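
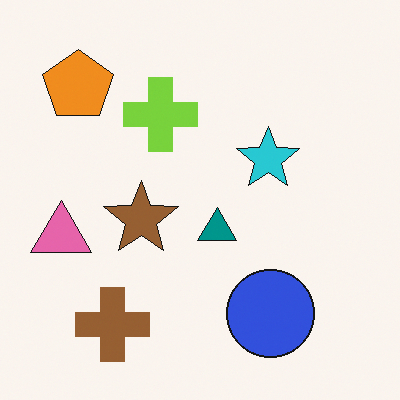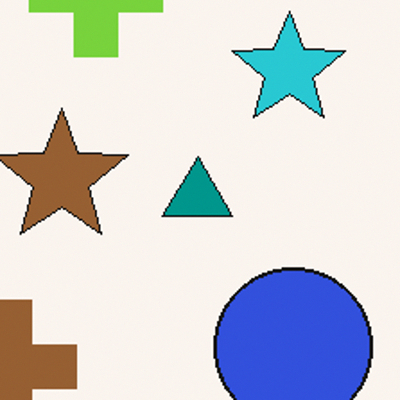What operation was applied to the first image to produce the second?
Cropped to a noticeably smaller region and rescaled.

The visible shapes are larger and the field of view is narrower; shapes near the original edges may be partly or wholly outside the frame — a crop-and-rescale.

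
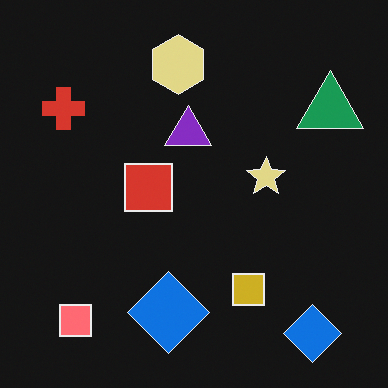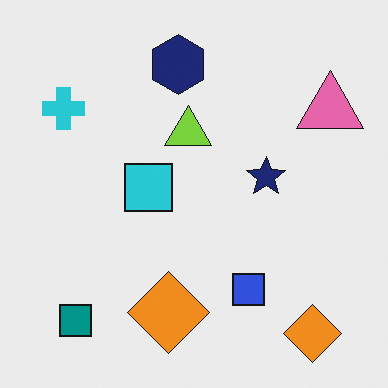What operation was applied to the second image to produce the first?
It was color-inverted (negative).

The light background has become dark and every shape's color is its complement — a photographic negative.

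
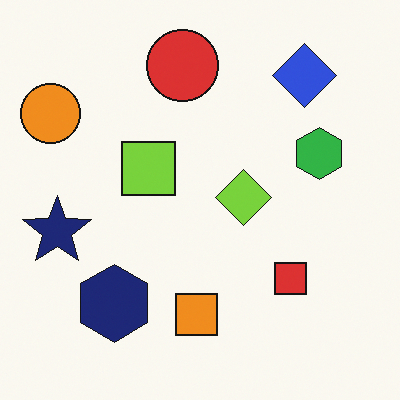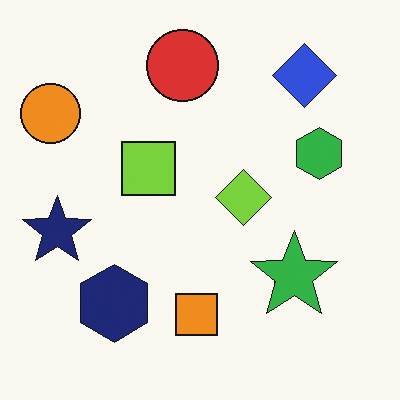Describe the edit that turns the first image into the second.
The transformation is: overlaid with an additional green star.

A green star appears in the second image that is absent from the first.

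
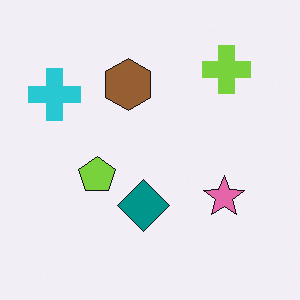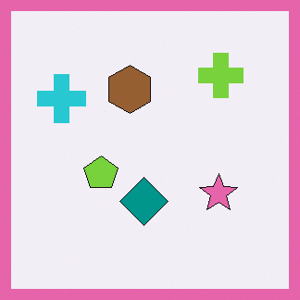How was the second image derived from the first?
This is the original image framed with a pink border.

A solid pink frame runs around the edge of the second image, with the content slightly shrunk inside it.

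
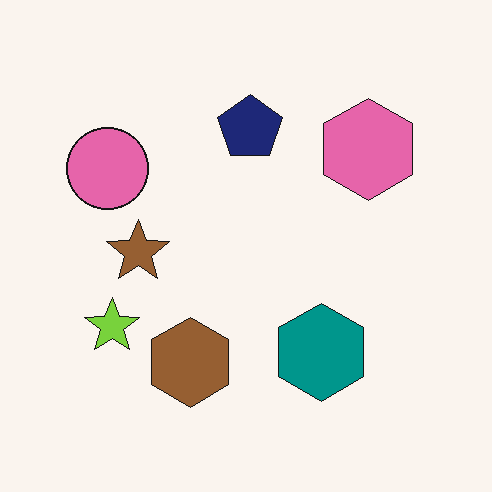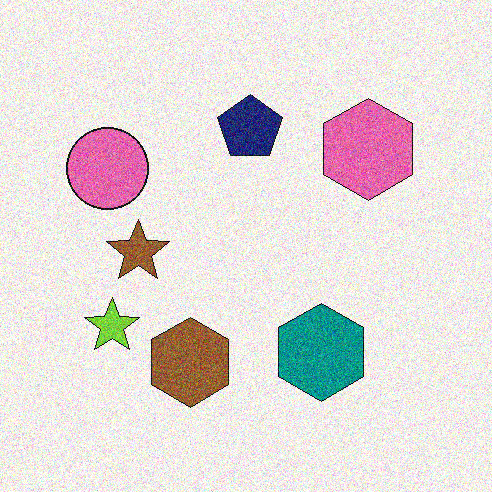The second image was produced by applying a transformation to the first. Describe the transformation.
The image was degraded with a thick layer of grain.

Random speckle covers the whole image, including the flat background.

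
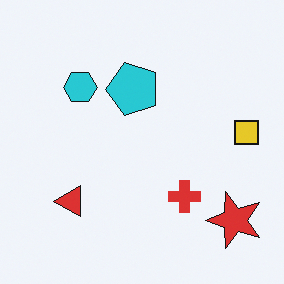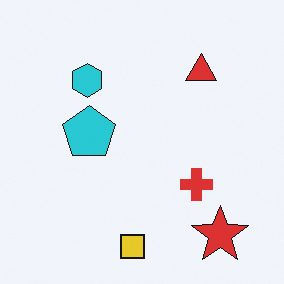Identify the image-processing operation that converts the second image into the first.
The first image is the second transposed (reflected across the top-left ↔ bottom-right diagonal).

Shapes have swapped their row and column positions — what was in the top-right is now in the bottom-left — a diagonal reflection.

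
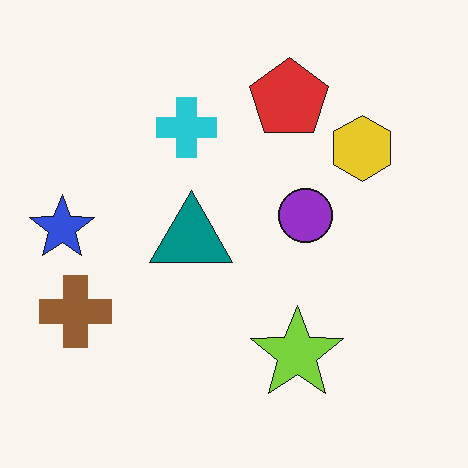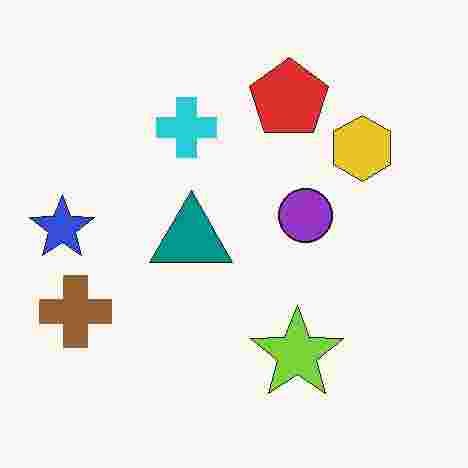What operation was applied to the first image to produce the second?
This is the original image degraded with heavy JPEG compression.

Blocky 8×8 compression artifacts appear around shape edges and the flat background shows ringing — characteristic JPEG degradation.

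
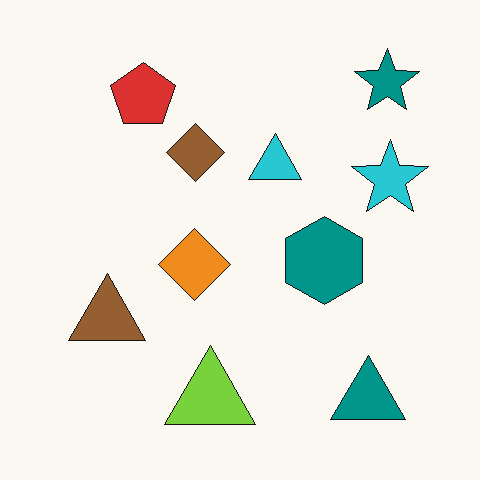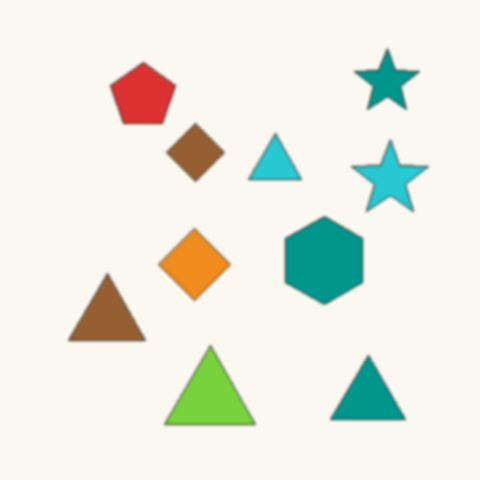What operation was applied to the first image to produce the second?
Lightly blurred.

Shape edges and outlines are uniformly softened across the whole image.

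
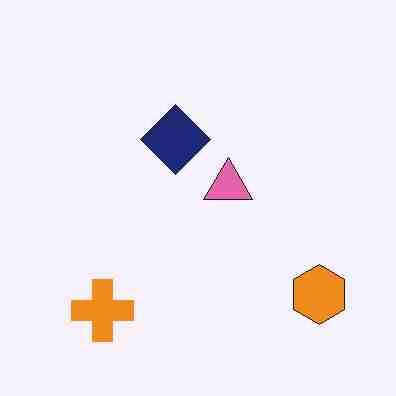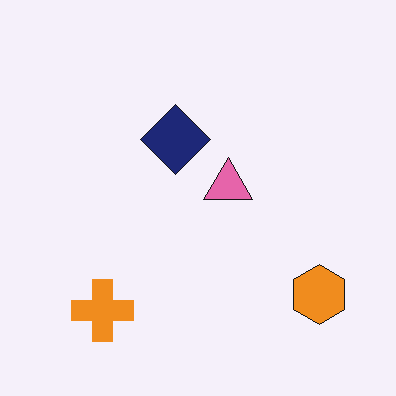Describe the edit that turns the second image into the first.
The transformation is: degraded with heavy JPEG compression.

Blocky 8×8 compression artifacts appear around shape edges and the flat background shows ringing — characteristic JPEG degradation.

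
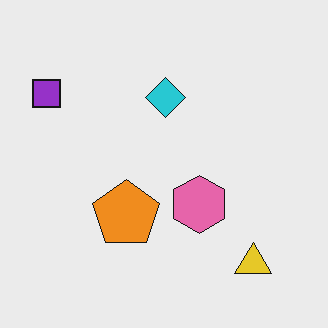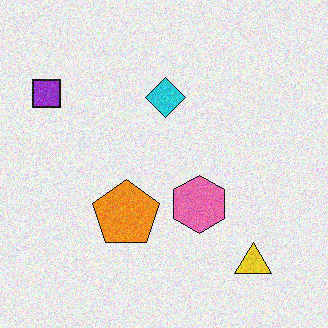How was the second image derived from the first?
This is the original image degraded with moderate additive noise.

Random speckle covers the whole image, including the flat background.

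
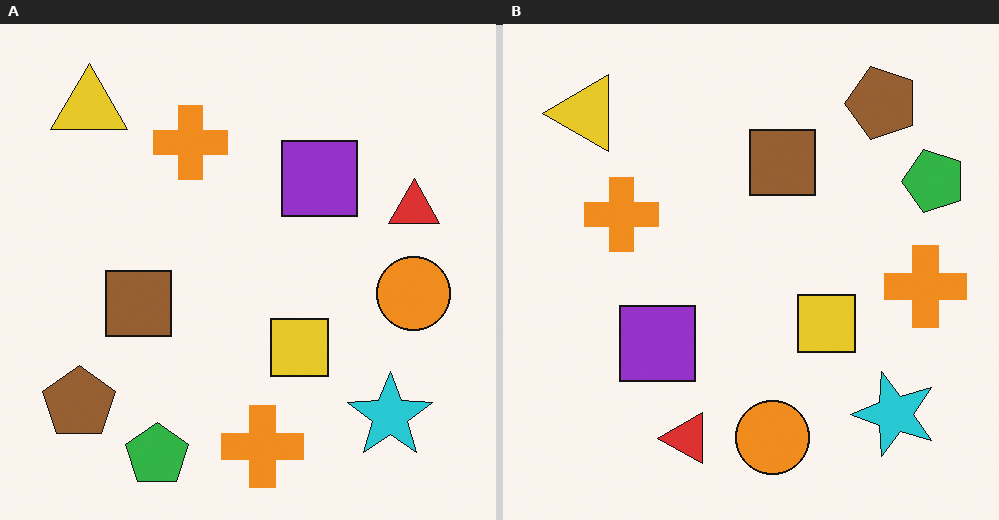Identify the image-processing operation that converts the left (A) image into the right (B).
The transformation is: transposed (reflected across the top-left ↔ bottom-right diagonal).

Shapes have swapped their row and column positions — what was in the top-right is now in the bottom-left — a diagonal reflection.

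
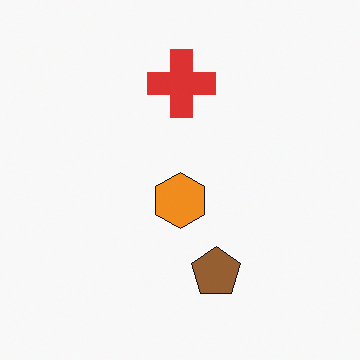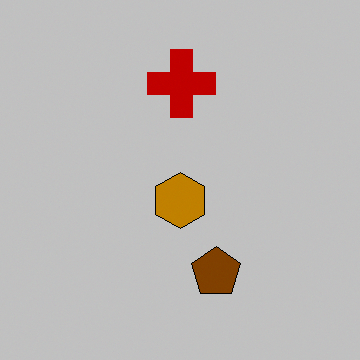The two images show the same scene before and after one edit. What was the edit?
The second image is the first aggressively posterized.

Each flat color has snapped to a coarser quantized level — most visibly, the near-white background has dropped to a flat grey.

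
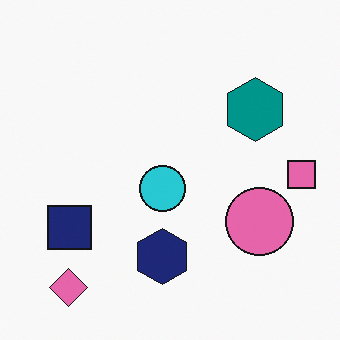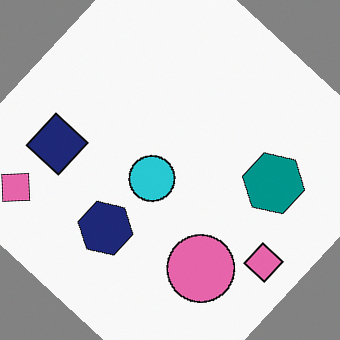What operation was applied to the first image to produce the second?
The image was rotated clockwise by a large amount — several tens of degrees.

Every shape is tilted by the same angle and the image corners show triangular fill wedges — a whole-image rotation by a non-right angle.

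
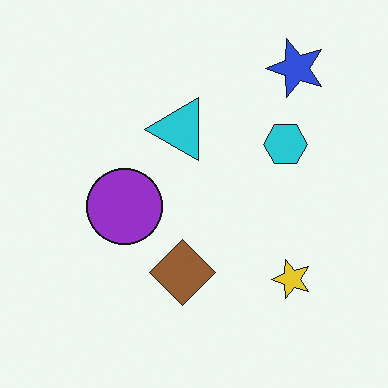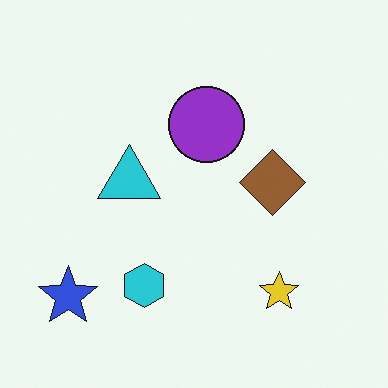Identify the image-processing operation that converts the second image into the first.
The transformation is: transposed (reflected across the top-left ↔ bottom-right diagonal).

Shapes have swapped their row and column positions — what was in the top-right is now in the bottom-left — a diagonal reflection.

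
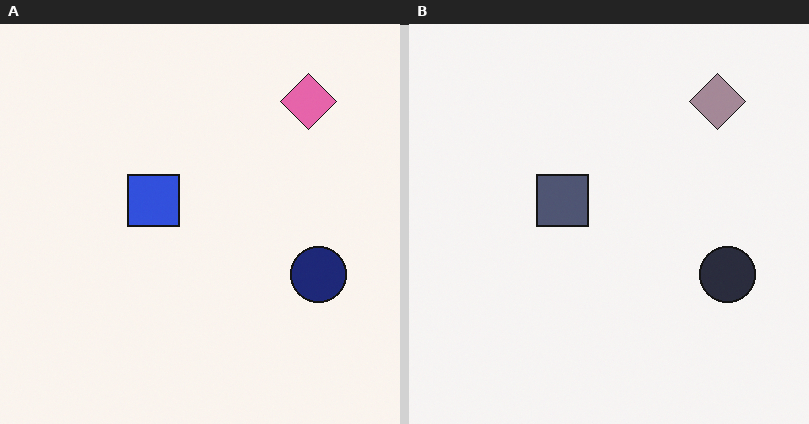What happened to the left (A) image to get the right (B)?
The right (B) image is the left (A) heavily desaturated.

All colors are more muted and greyish — a global saturation change.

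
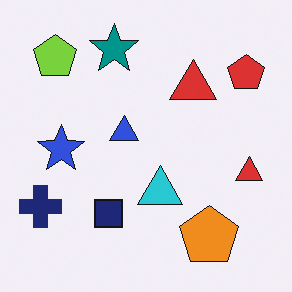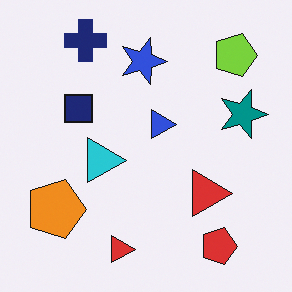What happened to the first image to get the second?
It was rotated 90° clockwise.

The lime pentagon sits in the top-left of the first image and the top-right of the second — consistent with a whole-image 90° clockwise rotation.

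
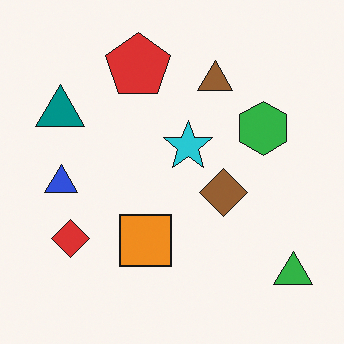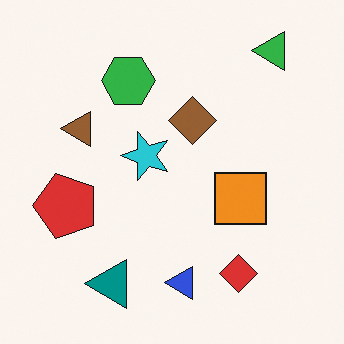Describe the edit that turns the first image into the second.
It was rotated 90° counter-clockwise.

The green triangle sits in the bottom-right of the first image and the top-right of the second — consistent with a whole-image 90° counter-clockwise rotation.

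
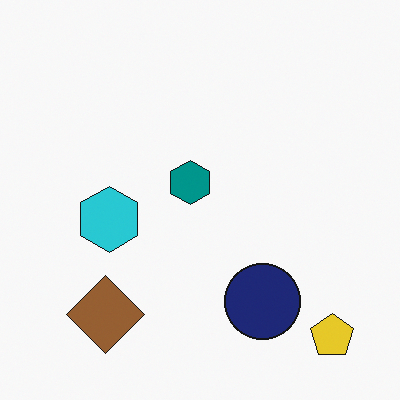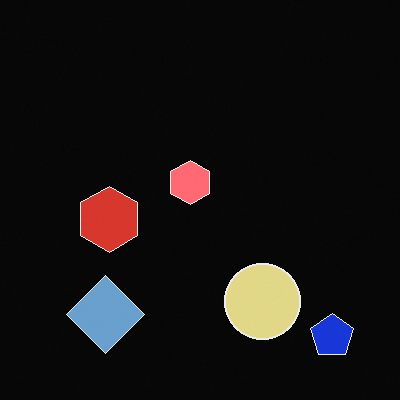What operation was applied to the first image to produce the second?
Color-inverted (negative).

The light background has become dark and every shape's color is its complement — a photographic negative.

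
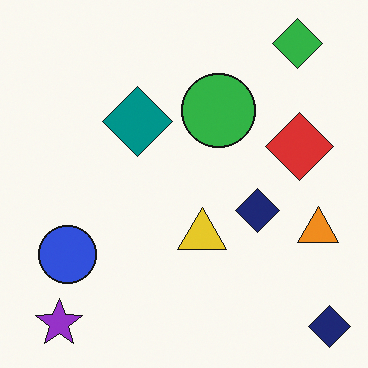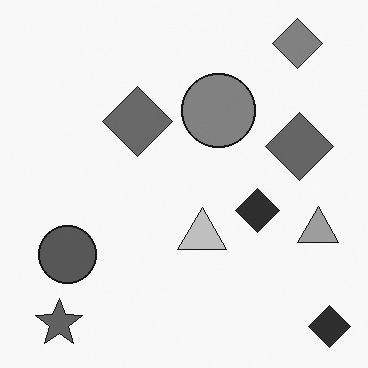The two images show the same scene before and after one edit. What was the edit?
Converted to grayscale.

All color is removed — every shape is now a shade of grey.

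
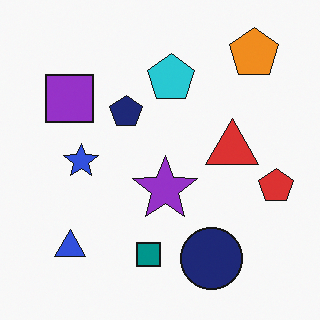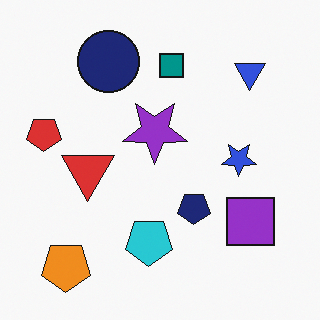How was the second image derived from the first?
The second image is the first rotated 180°.

The orange pentagon sits in the top-right of the first image and the bottom-left of the second — consistent with a whole-image 180° rotation.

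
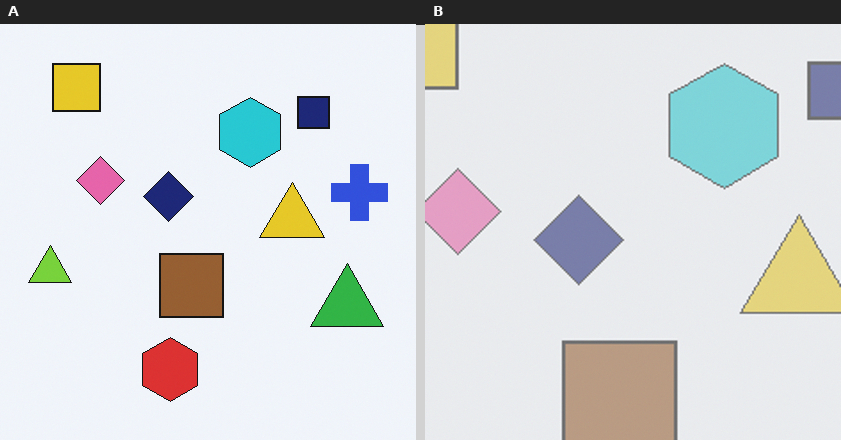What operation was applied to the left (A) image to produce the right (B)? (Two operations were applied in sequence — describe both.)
The right (B) image is the left (A) given much lower contrast, then cropped tightly and scaled back up.

Tones are pushed toward mid-grey across the whole image — a global contrast change. The visible shapes are larger and the field of view is narrower; shapes near the original edges may be partly or wholly outside the frame — a crop-and-rescale.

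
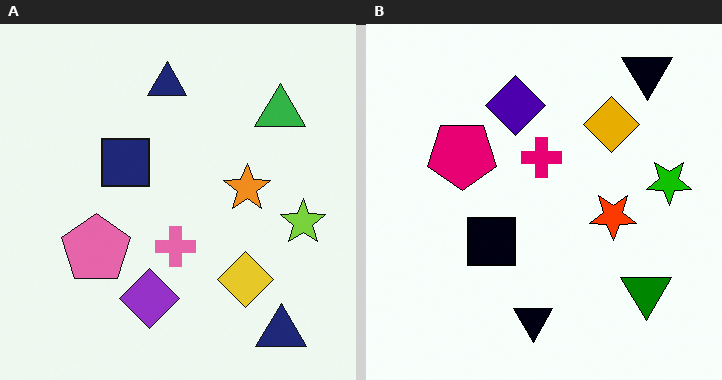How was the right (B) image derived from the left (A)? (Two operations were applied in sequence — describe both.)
The image was flipped vertically (top ↔ bottom), then given much higher contrast.

The purple diamond is in the bottom of the left (A) image and the top of the right (B) — shapes on opposite sides of the horizontal midline have swapped in a mirror flip. Tones are pushed away from mid-grey across the whole image — a global contrast change.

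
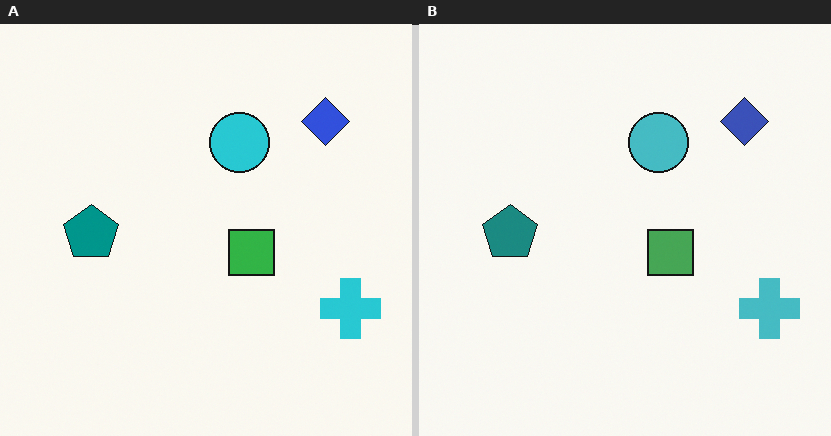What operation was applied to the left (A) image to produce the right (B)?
The transformation is: slightly desaturated.

All colors are more muted and greyish — a global saturation change.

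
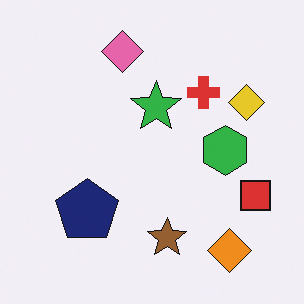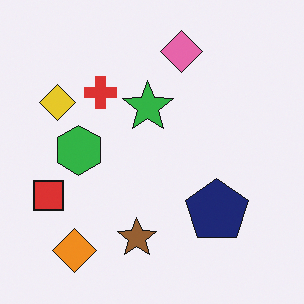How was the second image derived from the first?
The transformation is: flipped horizontally (left ↔ right).

The red square is in the right of the first image and the left of the second — shapes on opposite sides of the vertical midline have swapped in a mirror flip.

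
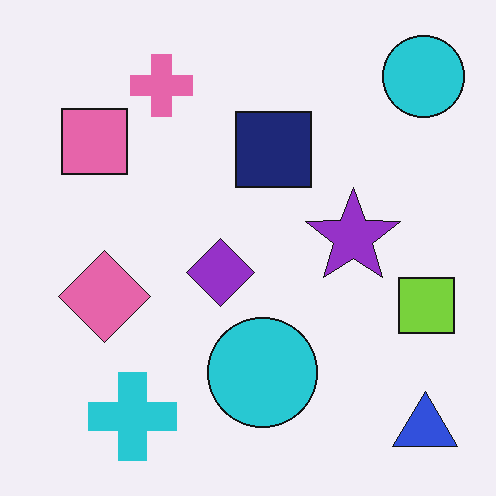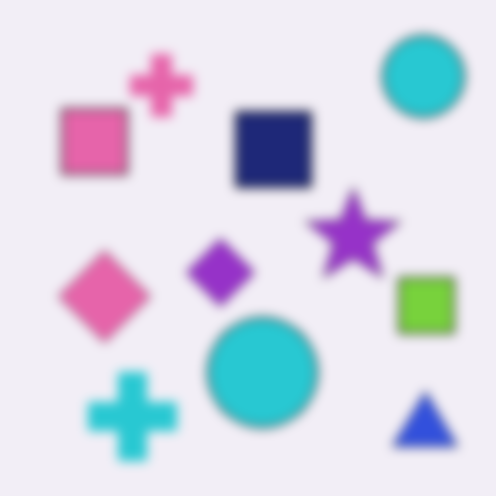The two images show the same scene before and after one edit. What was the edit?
This is the original image heavily blurred.

Shape edges and outlines are uniformly softened across the whole image.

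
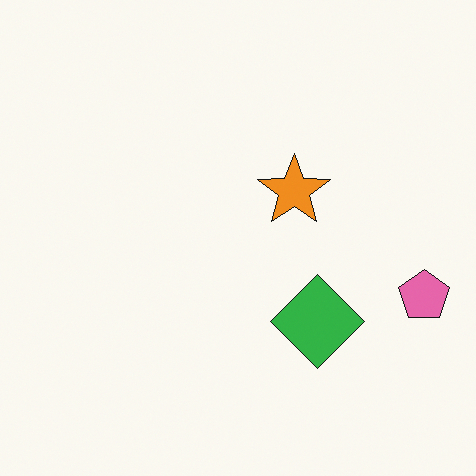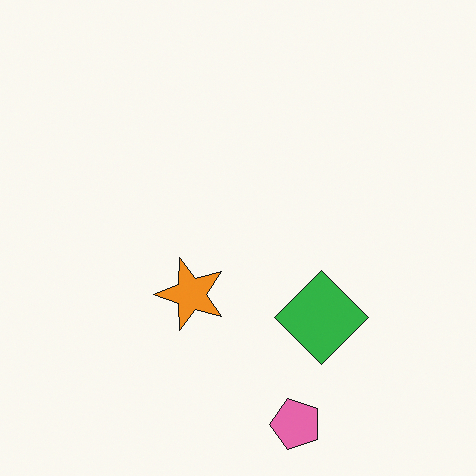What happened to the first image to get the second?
It was transposed (reflected across the top-left ↔ bottom-right diagonal).

Shapes have swapped their row and column positions — what was in the top-right is now in the bottom-left — a diagonal reflection.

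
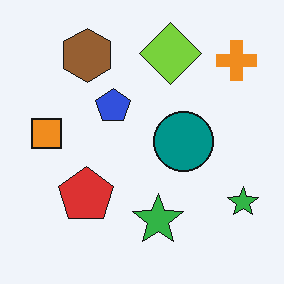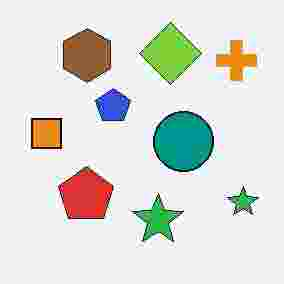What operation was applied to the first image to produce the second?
The transformation is: degraded with heavy JPEG compression.

Blocky 8×8 compression artifacts appear around shape edges and the flat background shows ringing — characteristic JPEG degradation.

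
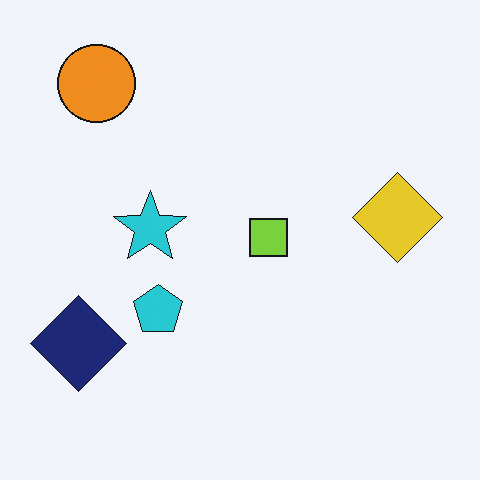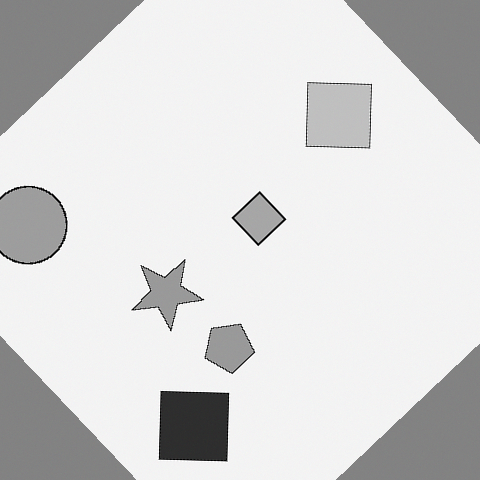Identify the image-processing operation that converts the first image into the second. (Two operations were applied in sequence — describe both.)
Converted to grayscale, then rotated counter-clockwise by a large amount — several tens of degrees.

All color is removed — every shape is now a shade of grey. Every shape is tilted by the same angle and the image corners show triangular fill wedges — a whole-image rotation by a non-right angle.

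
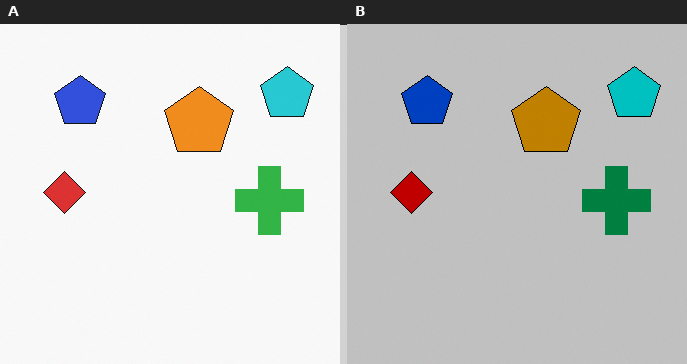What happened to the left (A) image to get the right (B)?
The right (B) image is the left (A) aggressively posterized.

Each flat color has snapped to a coarser quantized level — most visibly, the near-white background has dropped to a flat grey.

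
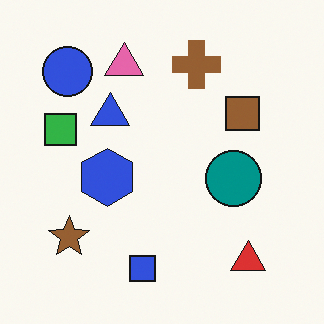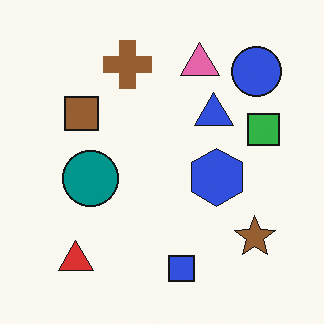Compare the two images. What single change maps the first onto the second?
This is the original image flipped horizontally (left ↔ right).

The green square is in the left of the first image and the right of the second — shapes on opposite sides of the vertical midline have swapped in a mirror flip.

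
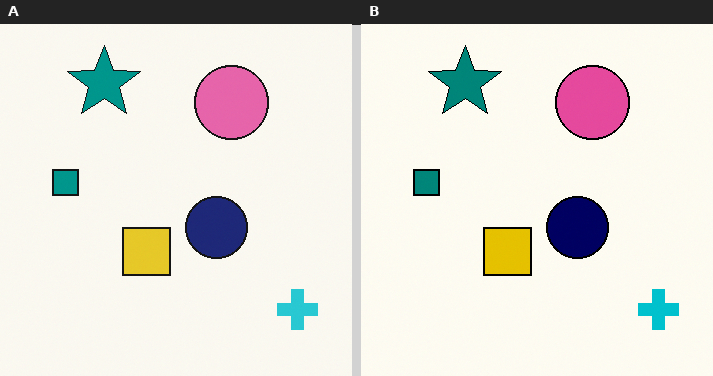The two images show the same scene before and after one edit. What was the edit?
This is the original image given slightly increased contrast.

Tones are pushed away from mid-grey across the whole image — a global contrast change.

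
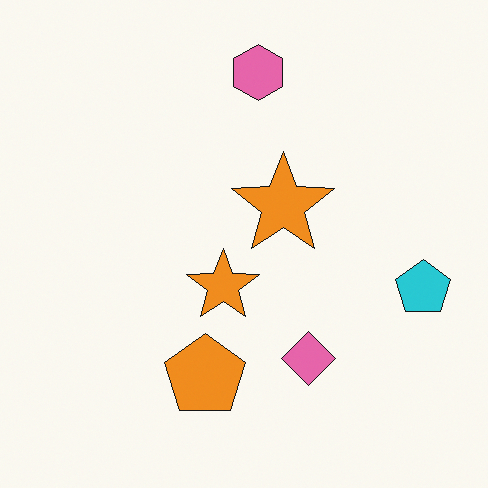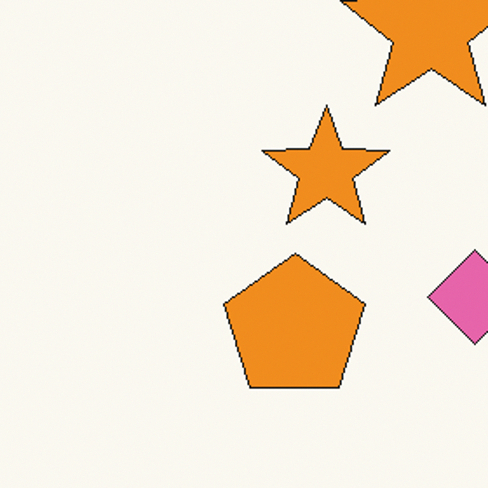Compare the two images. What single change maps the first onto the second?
This is the original image cropped tightly and scaled back up.

The visible shapes are larger and the field of view is narrower; shapes near the original edges may be partly or wholly outside the frame — a crop-and-rescale.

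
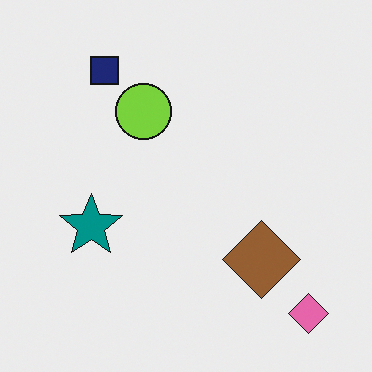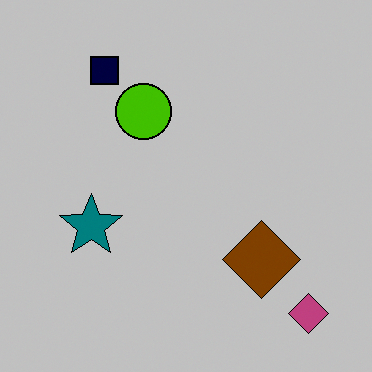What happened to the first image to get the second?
The image was aggressively posterized.

Each flat color has snapped to a coarser quantized level — most visibly, the near-white background has dropped to a flat grey.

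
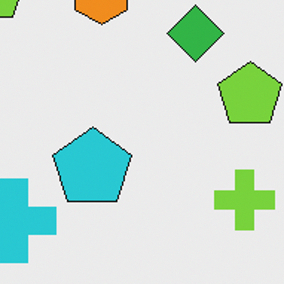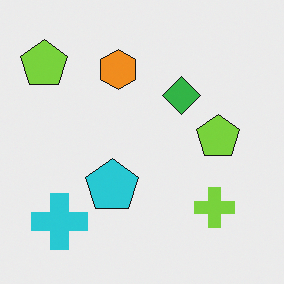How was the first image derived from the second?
The transformation is: cropped to a modestly smaller region and rescaled.

The visible shapes are larger and the field of view is narrower; shapes near the original edges may be partly or wholly outside the frame — a crop-and-rescale.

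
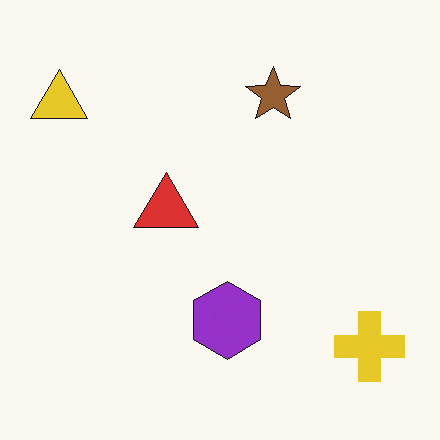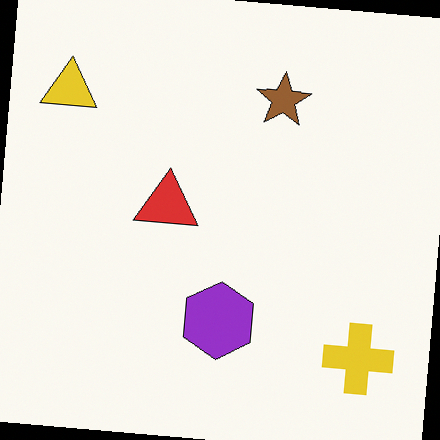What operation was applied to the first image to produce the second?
The transformation is: rotated clockwise by a small amount.

Every shape is tilted by the same angle and the image corners show triangular fill wedges — a whole-image rotation by a non-right angle.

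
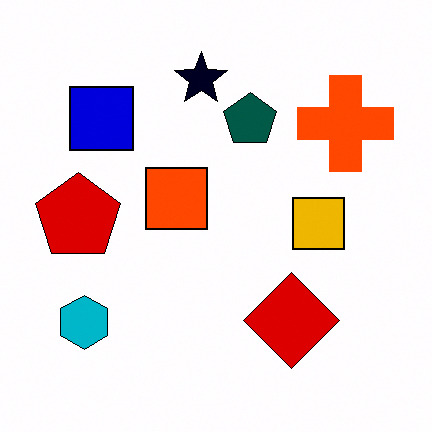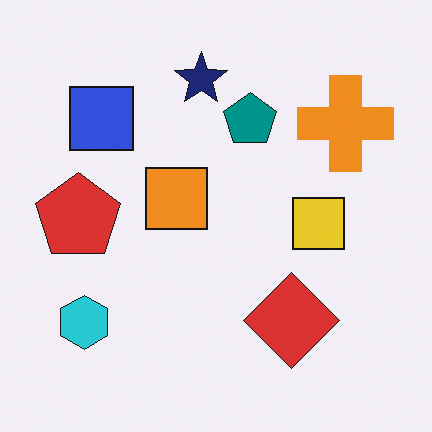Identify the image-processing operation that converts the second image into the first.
The first image is the second boosted in contrast.

Tones are pushed away from mid-grey across the whole image — a global contrast change.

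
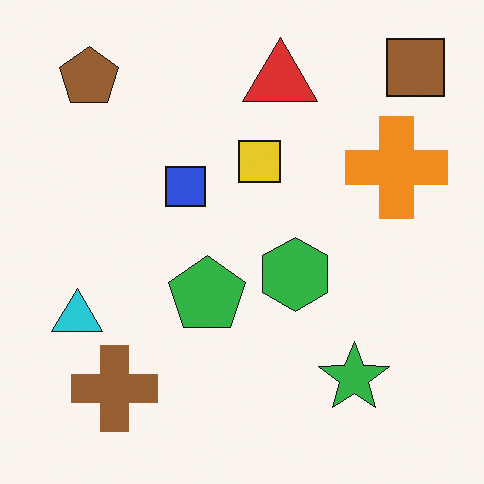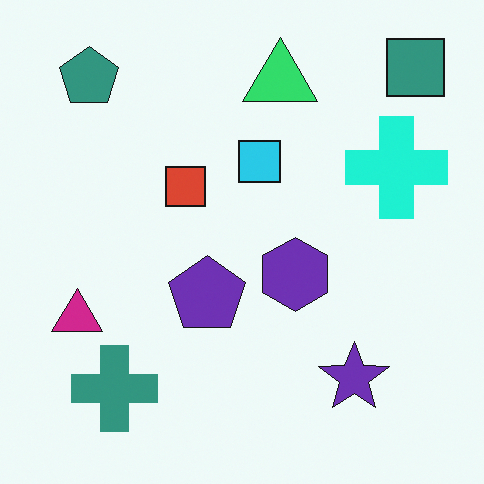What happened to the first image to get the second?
It was hue-shifted by a moderate amount.

Every shape's color has rotated by the same amount around the hue wheel — a uniform hue shift.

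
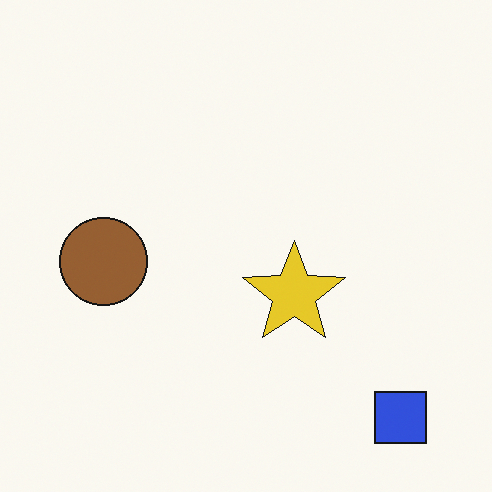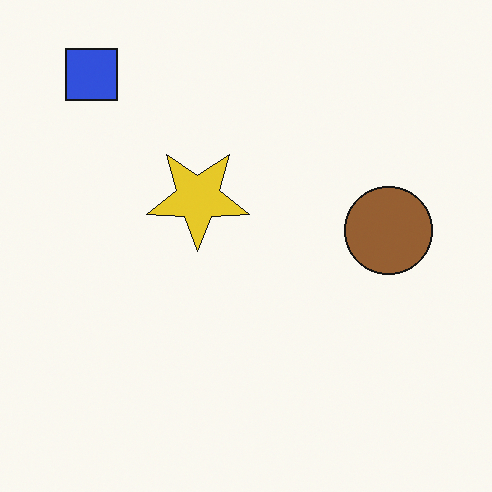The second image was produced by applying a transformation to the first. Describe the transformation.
This is the original image rotated 180°.

The blue square sits in the bottom-right of the first image and the top-left of the second — consistent with a whole-image 180° rotation.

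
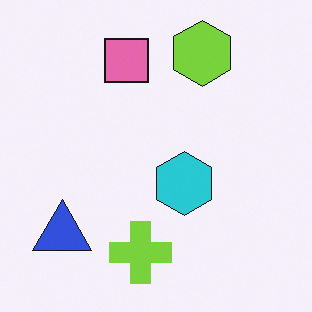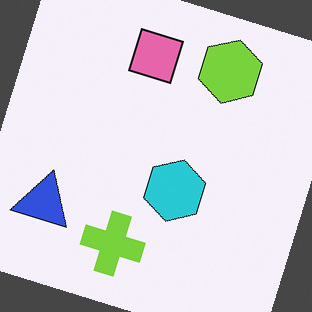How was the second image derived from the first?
The second image is the first rotated clockwise by a clearly visible amount.

Every shape is tilted by the same angle and the image corners show triangular fill wedges — a whole-image rotation by a non-right angle.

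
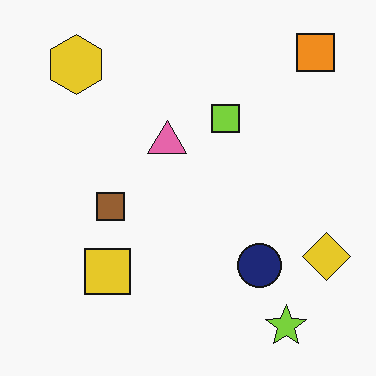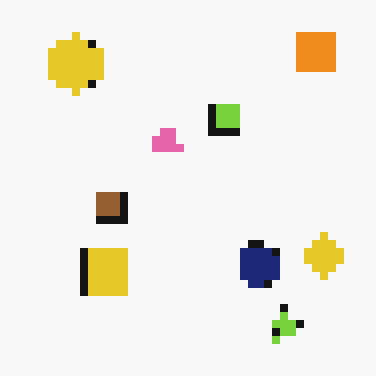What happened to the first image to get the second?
The transformation is: moderately pixelated.

Shapes are reduced to large square blocks; fine edges and outlines are lost — a downscale-then-upscale (mosaic) effect.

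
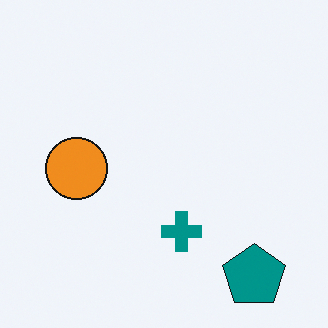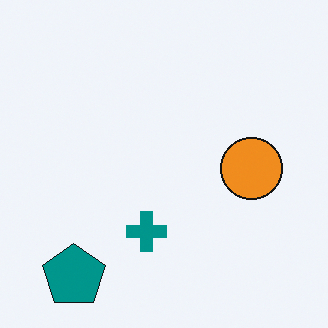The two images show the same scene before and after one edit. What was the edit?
It was flipped horizontally (left ↔ right).

The teal pentagon is in the bottom-right of the first image and the bottom-left of the second — shapes on opposite sides of the vertical midline have swapped in a mirror flip.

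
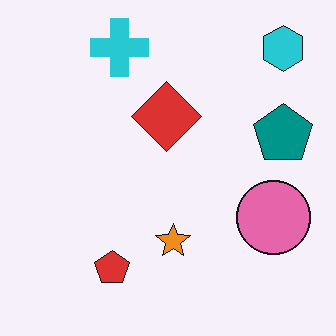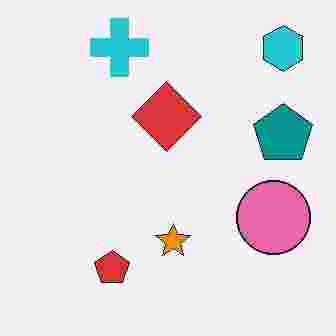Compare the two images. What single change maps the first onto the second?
It was degraded with heavy JPEG compression.

Blocky 8×8 compression artifacts appear around shape edges and the flat background shows ringing — characteristic JPEG degradation.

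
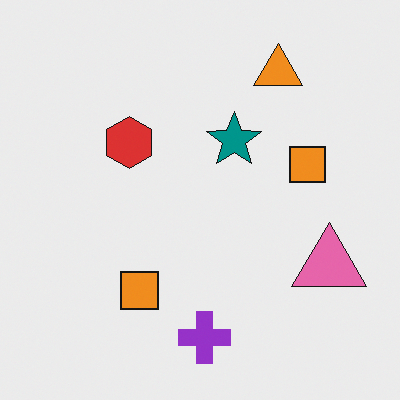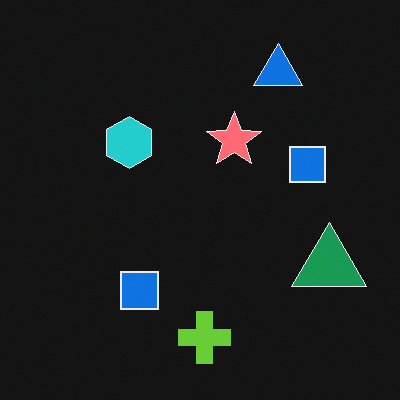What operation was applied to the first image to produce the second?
The second image is the first color-inverted (negative).

The light background has become dark and every shape's color is its complement — a photographic negative.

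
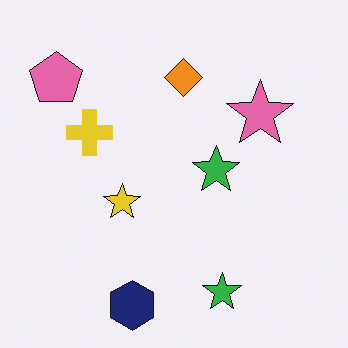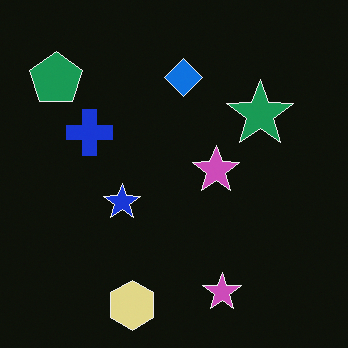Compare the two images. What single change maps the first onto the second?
Color-inverted (negative).

The light background has become dark and every shape's color is its complement — a photographic negative.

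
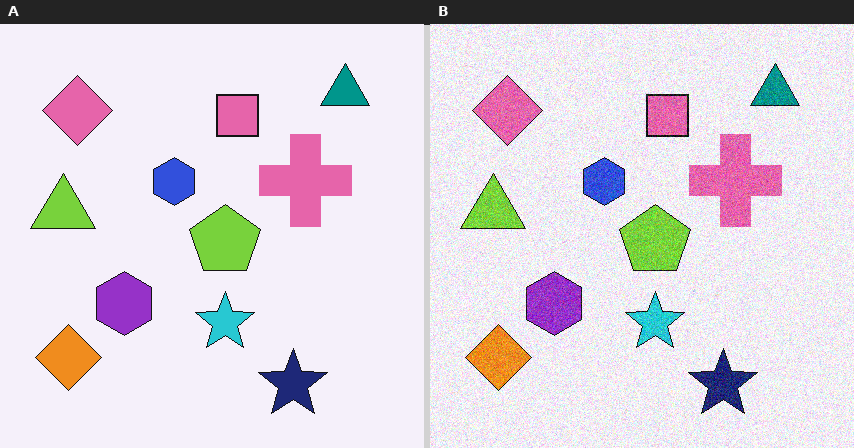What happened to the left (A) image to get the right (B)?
The transformation is: degraded with moderate additive noise.

Random speckle covers the whole image, including the flat background.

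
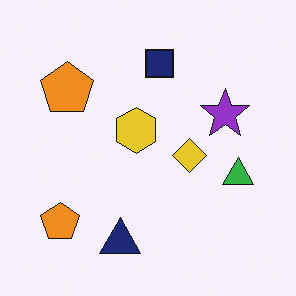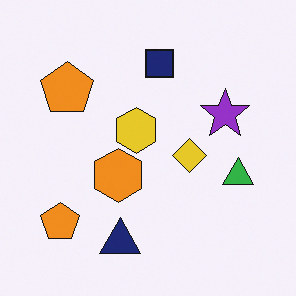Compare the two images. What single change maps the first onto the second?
This is the original image overlaid with an additional orange hexagon.

An orange hexagon appears in the second image that is absent from the first.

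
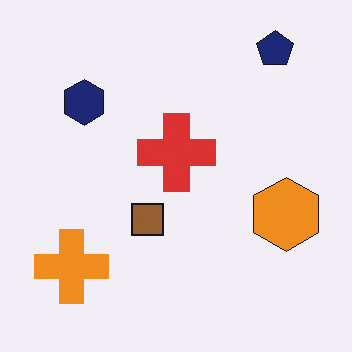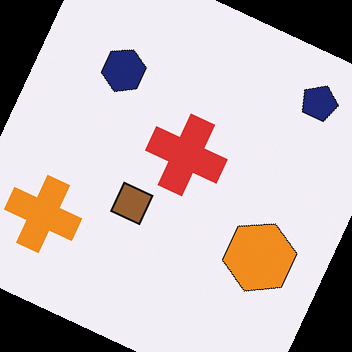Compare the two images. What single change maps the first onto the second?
The image was rotated clockwise by a clearly visible amount.

Every shape is tilted by the same angle and the image corners show triangular fill wedges — a whole-image rotation by a non-right angle.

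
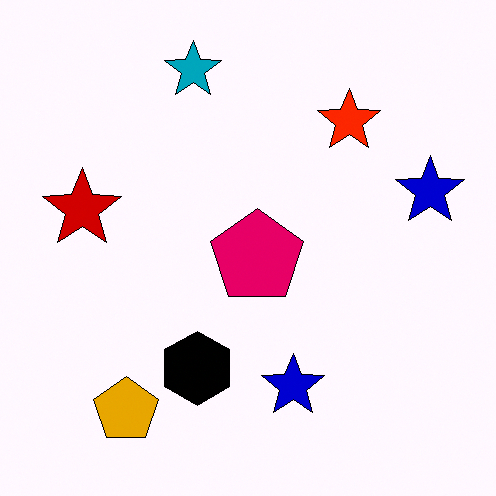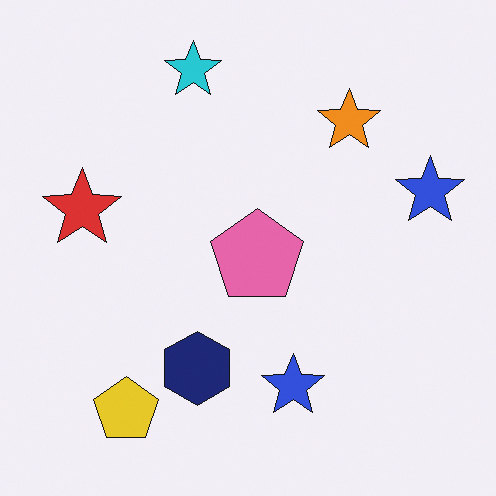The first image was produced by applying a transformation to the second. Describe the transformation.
This is the original image boosted in contrast.

Tones are pushed away from mid-grey across the whole image — a global contrast change.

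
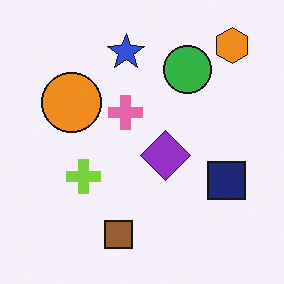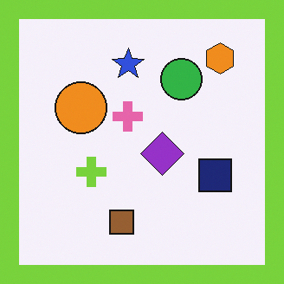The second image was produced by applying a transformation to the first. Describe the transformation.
It was framed with a lime border.

A solid lime frame runs around the edge of the second image, with the content slightly shrunk inside it.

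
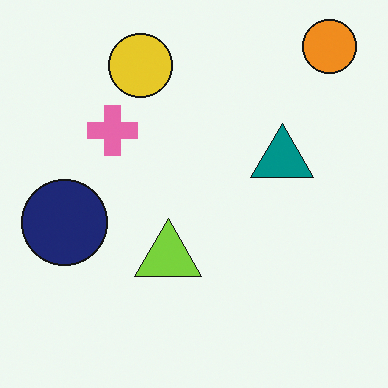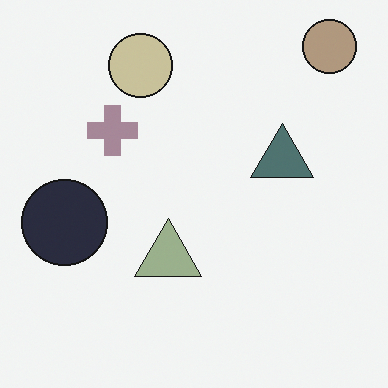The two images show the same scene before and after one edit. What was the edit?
Made much more muted (saturation change).

All colors are more muted and greyish — a global saturation change.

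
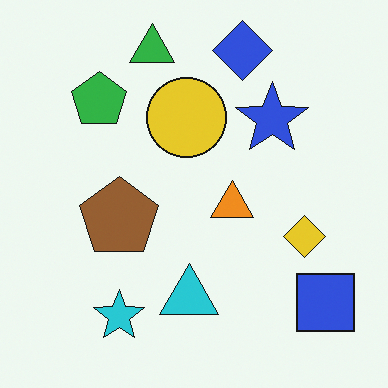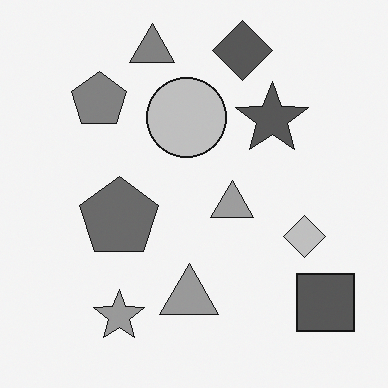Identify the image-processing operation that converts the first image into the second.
Converted to grayscale.

All color is removed — every shape is now a shade of grey.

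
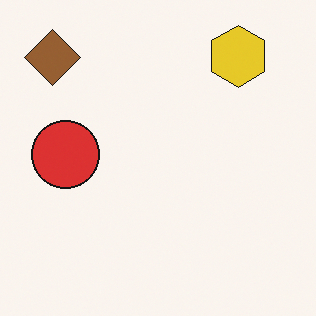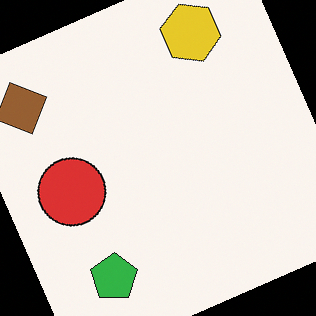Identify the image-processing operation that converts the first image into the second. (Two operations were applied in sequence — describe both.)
The second image is the first rotated counter-clockwise by a moderate amount, then overlaid with an additional green pentagon.

Every shape is tilted by the same angle and the image corners show triangular fill wedges — a whole-image rotation by a non-right angle. A green pentagon appears in the second image that is absent from the first.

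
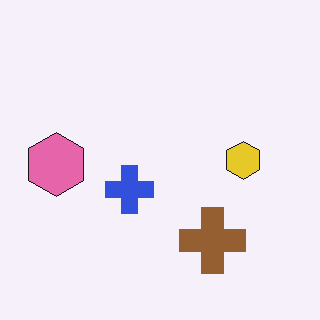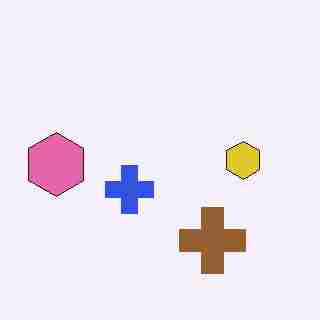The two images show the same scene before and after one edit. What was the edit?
It was degraded with heavy JPEG compression.

Blocky 8×8 compression artifacts appear around shape edges and the flat background shows ringing — characteristic JPEG degradation.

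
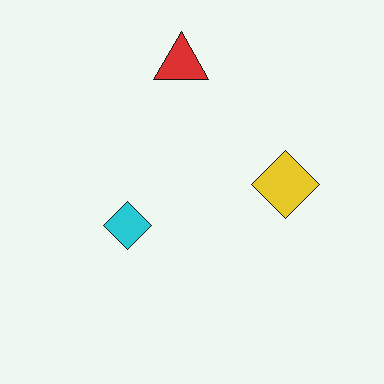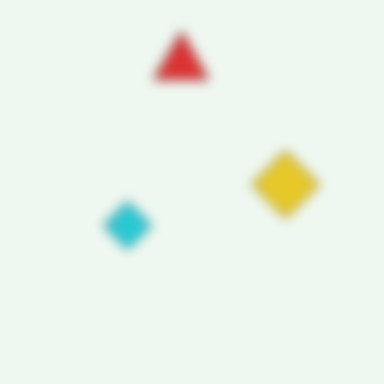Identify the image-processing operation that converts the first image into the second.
It was heavily blurred.

Shape edges and outlines are uniformly softened across the whole image.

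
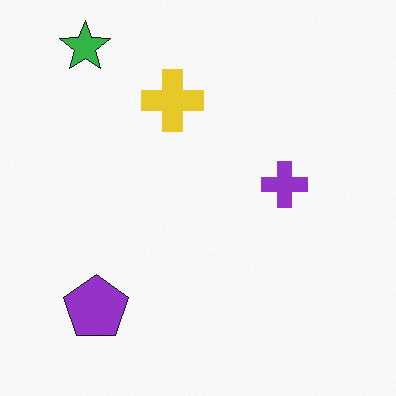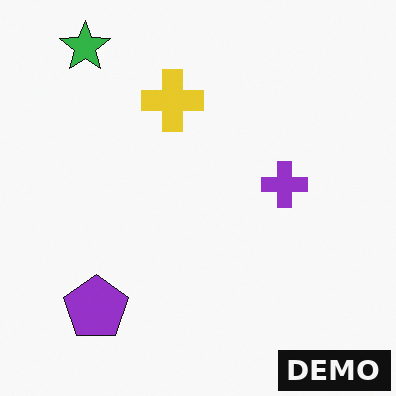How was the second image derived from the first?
This is the original image watermarked with the text "DEMO" in the lower-right corner.

A dark label reading "DEMO" appears in the lower-right corner.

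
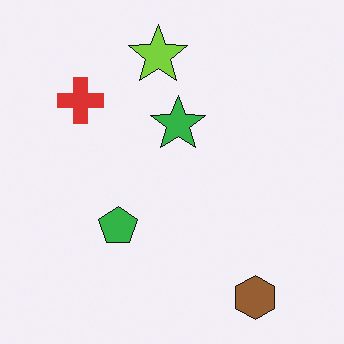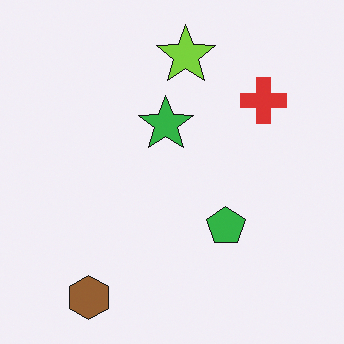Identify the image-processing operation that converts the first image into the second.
This is the original image flipped horizontally (left ↔ right).

The red cross is in the top-left of the first image and the top-right of the second — shapes on opposite sides of the vertical midline have swapped in a mirror flip.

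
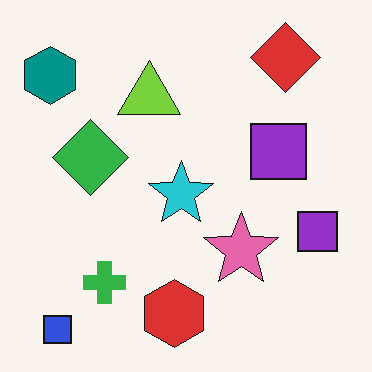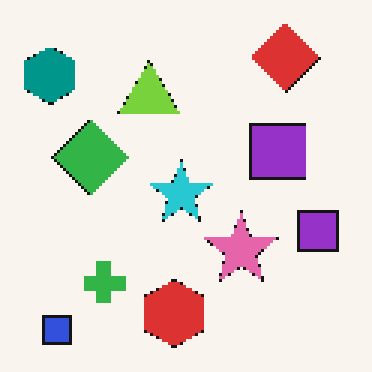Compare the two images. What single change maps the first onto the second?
It was mildly pixelated.

Shapes are reduced to large square blocks; fine edges and outlines are lost — a downscale-then-upscale (mosaic) effect.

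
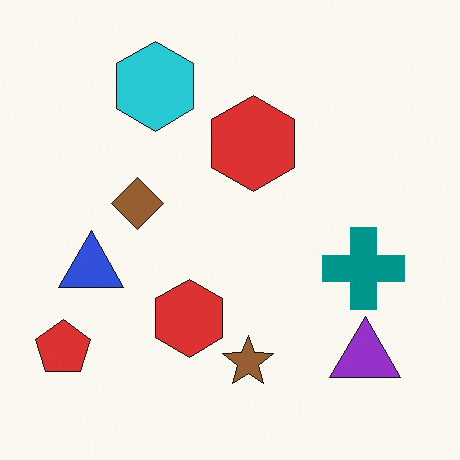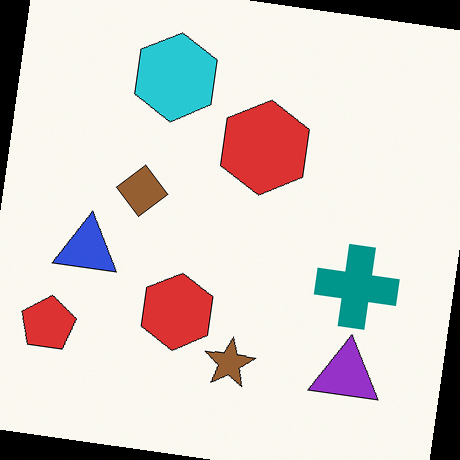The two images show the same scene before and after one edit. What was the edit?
It was rotated clockwise by a slight angle.

Every shape is tilted by the same angle and the image corners show triangular fill wedges — a whole-image rotation by a non-right angle.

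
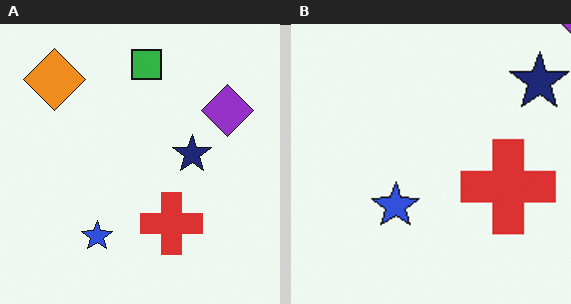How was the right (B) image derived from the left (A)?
The right (B) image is the left (A) cropped to a modestly smaller region and rescaled.

The visible shapes are larger and the field of view is narrower; shapes near the original edges may be partly or wholly outside the frame — a crop-and-rescale.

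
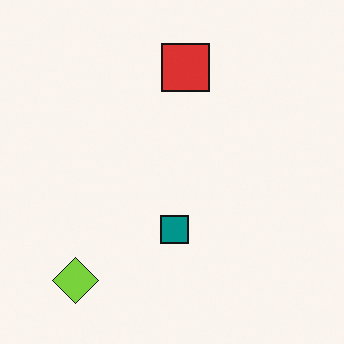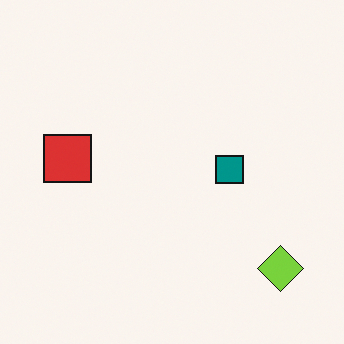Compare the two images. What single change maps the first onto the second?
The image was rotated 90° counter-clockwise.

The lime diamond sits in the bottom-left of the first image and the bottom-right of the second — consistent with a whole-image 90° counter-clockwise rotation.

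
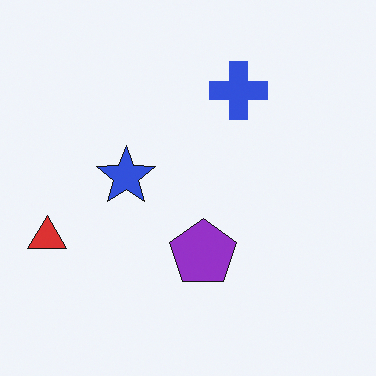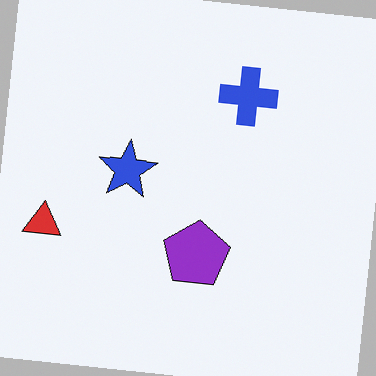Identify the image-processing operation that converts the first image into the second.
This is the original image rotated clockwise by a few degrees.

Every shape is tilted by the same angle and the image corners show triangular fill wedges — a whole-image rotation by a non-right angle.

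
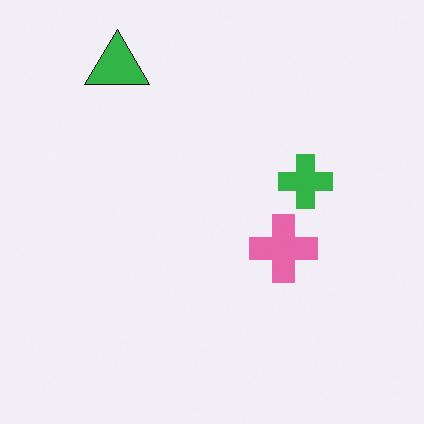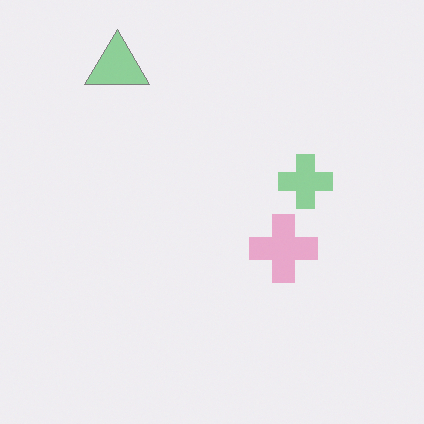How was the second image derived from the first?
Given much lower contrast.

Tones are pushed toward mid-grey across the whole image — a global contrast change.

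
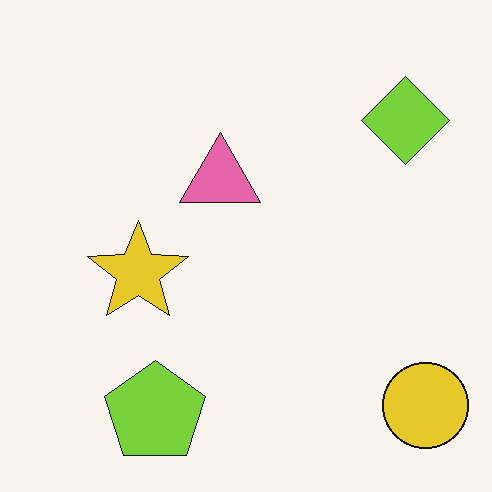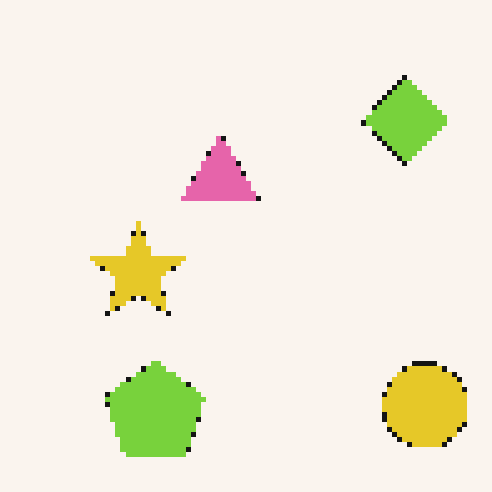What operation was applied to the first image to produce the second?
The image was lightly pixelated (a mild mosaic effect).

Shapes are reduced to large square blocks; fine edges and outlines are lost — a downscale-then-upscale (mosaic) effect.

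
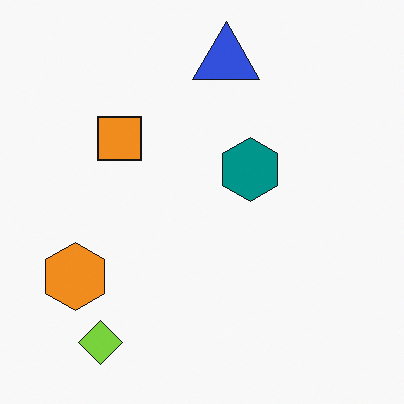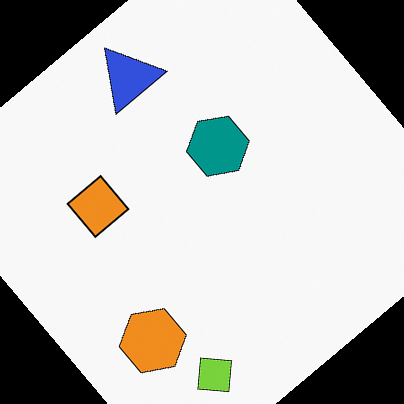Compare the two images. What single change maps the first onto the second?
This is the original image rotated counter-clockwise by a large amount — several tens of degrees.

Every shape is tilted by the same angle and the image corners show triangular fill wedges — a whole-image rotation by a non-right angle.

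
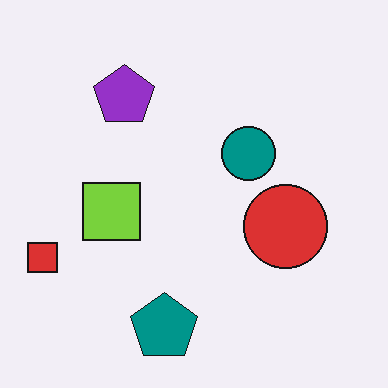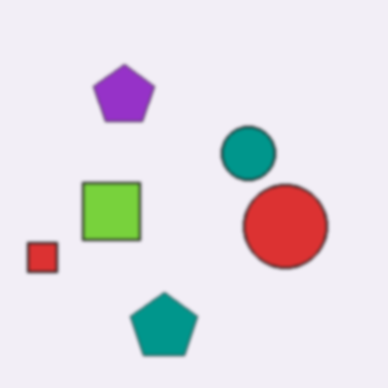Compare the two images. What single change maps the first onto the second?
Lightly blurred.

Shape edges and outlines are uniformly softened across the whole image.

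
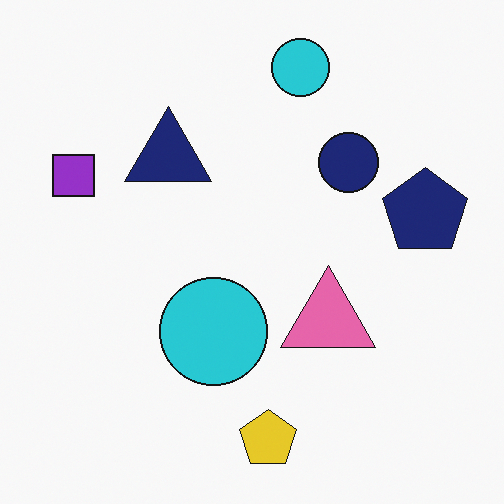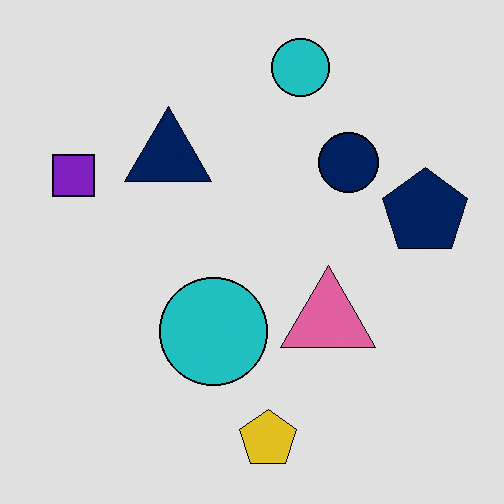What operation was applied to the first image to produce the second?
The image was moderately posterized.

Each flat color has snapped to a coarser quantized level — most visibly, the near-white background has dropped to a flat grey.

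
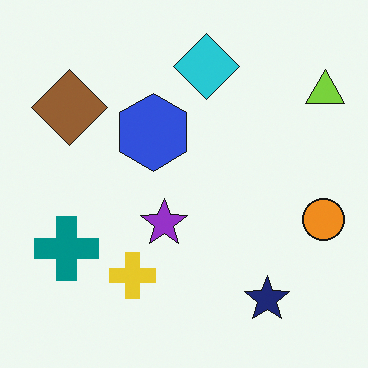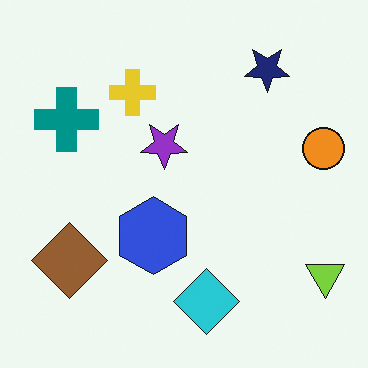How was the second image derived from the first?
It was flipped vertically (top ↔ bottom).

The cyan diamond is in the top of the first image and the bottom of the second — shapes on opposite sides of the horizontal midline have swapped in a mirror flip.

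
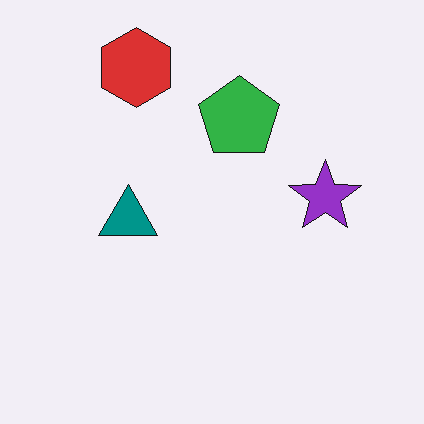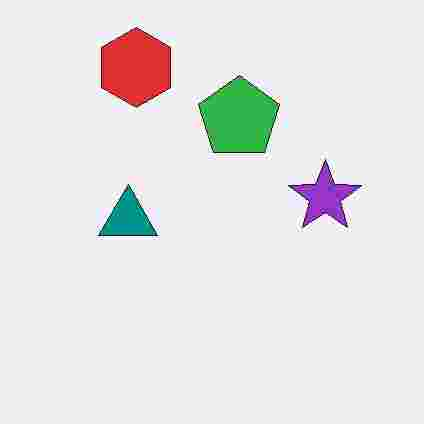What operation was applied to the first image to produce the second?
The transformation is: degraded with heavy JPEG compression.

Blocky 8×8 compression artifacts appear around shape edges and the flat background shows ringing — characteristic JPEG degradation.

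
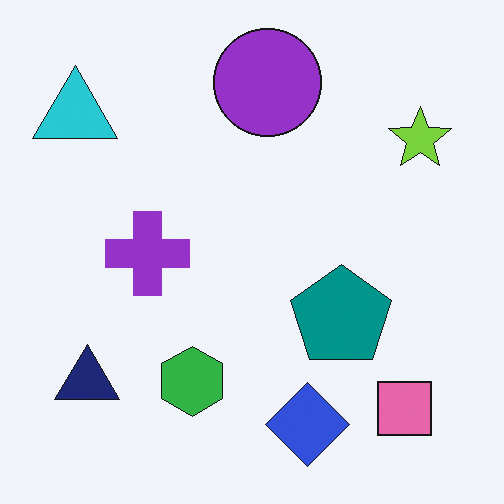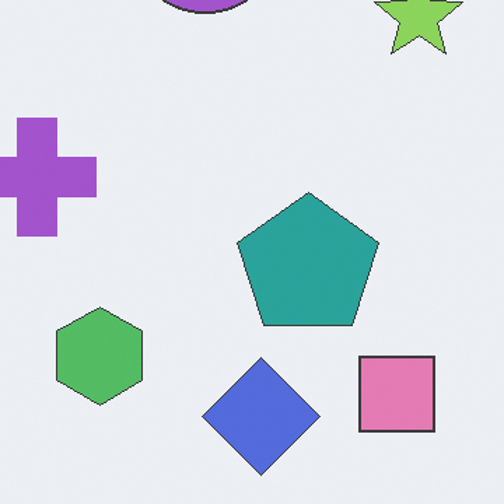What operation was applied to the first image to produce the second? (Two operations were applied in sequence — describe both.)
The transformation is: given slightly reduced contrast, then cropped to a modestly smaller region and rescaled.

Tones are pushed toward mid-grey across the whole image — a global contrast change. The visible shapes are larger and the field of view is narrower; shapes near the original edges may be partly or wholly outside the frame — a crop-and-rescale.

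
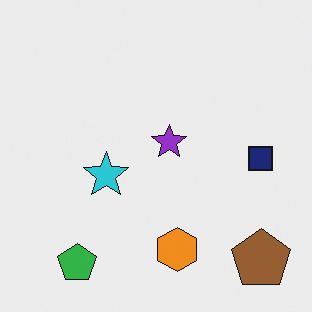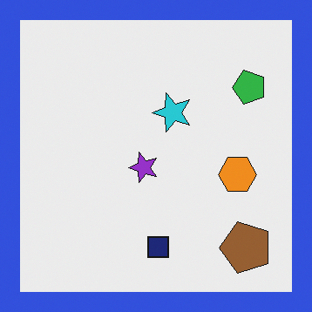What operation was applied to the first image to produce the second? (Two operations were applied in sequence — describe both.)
Transposed (reflected across the top-left ↔ bottom-right diagonal), then framed with a blue border.

Shapes have swapped their row and column positions — what was in the top-right is now in the bottom-left — a diagonal reflection. A solid blue frame runs around the edge of the second image, with the content slightly shrunk inside it.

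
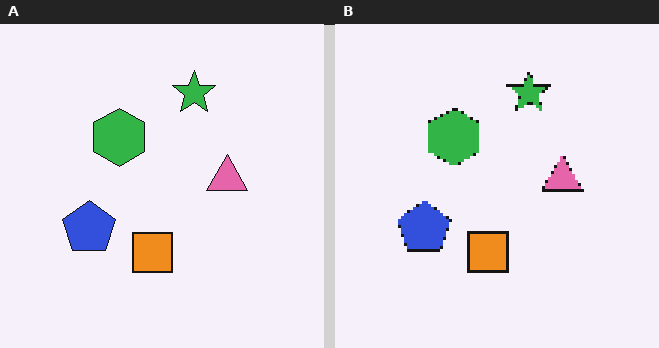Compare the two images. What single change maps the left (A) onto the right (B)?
The right (B) image is the left (A) lightly pixelated (a mild mosaic effect).

Shapes are reduced to large square blocks; fine edges and outlines are lost — a downscale-then-upscale (mosaic) effect.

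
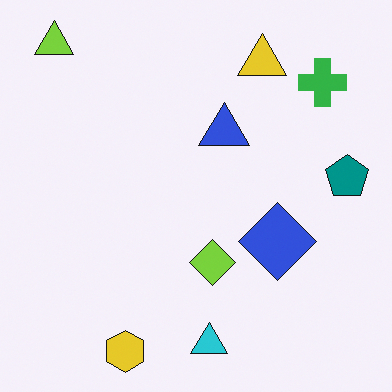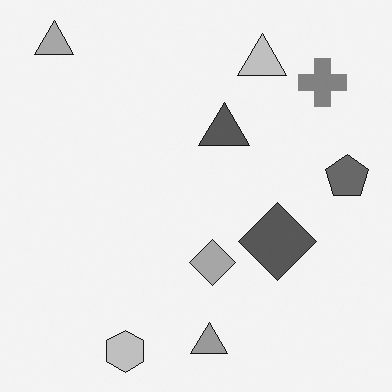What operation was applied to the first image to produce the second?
Converted to grayscale.

All color is removed — every shape is now a shade of grey.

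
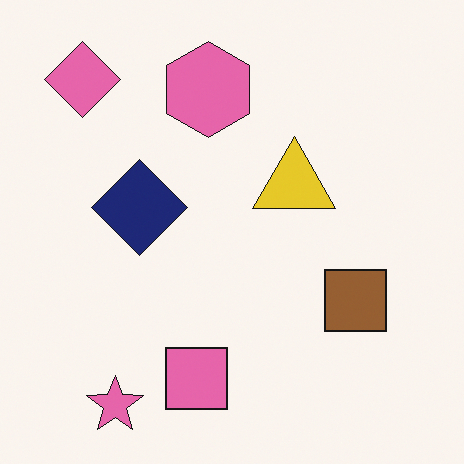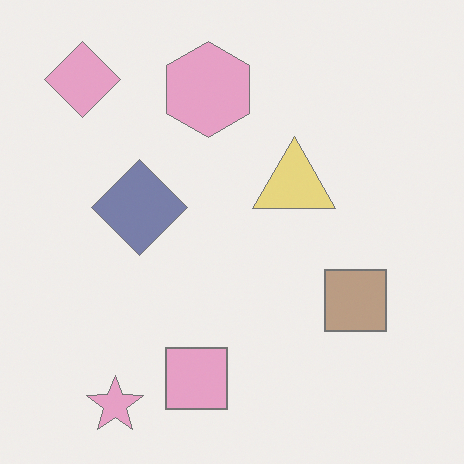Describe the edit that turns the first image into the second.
The image was washed out (contrast reduced).

Tones are pushed toward mid-grey across the whole image — a global contrast change.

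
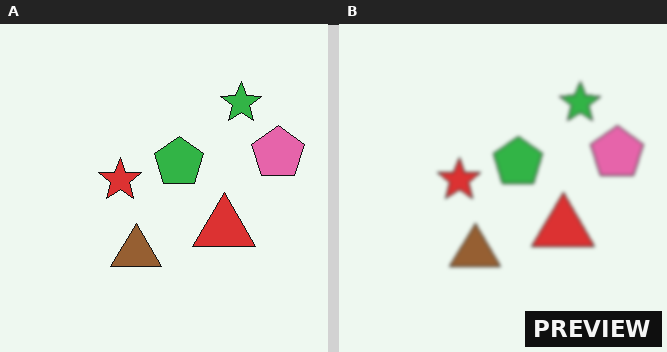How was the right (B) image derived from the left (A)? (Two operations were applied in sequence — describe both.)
The image was lightly blurred, then watermarked with the text "PREVIEW" in the lower-right corner.

Shape edges and outlines are uniformly softened across the whole image. A dark label reading "PREVIEW" appears in the lower-right corner.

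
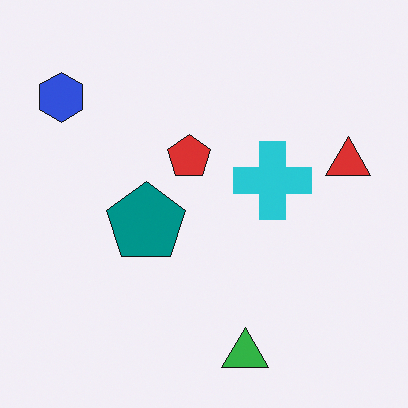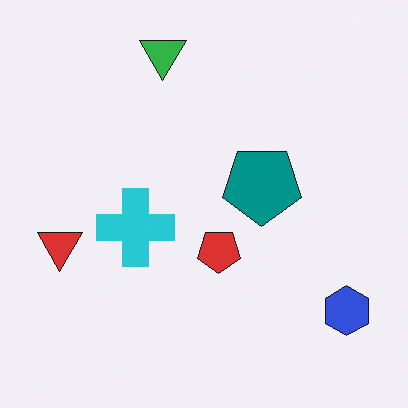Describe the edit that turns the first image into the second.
Rotated 180°.

The blue hexagon sits in the top-left of the first image and the bottom-right of the second — consistent with a whole-image 180° rotation.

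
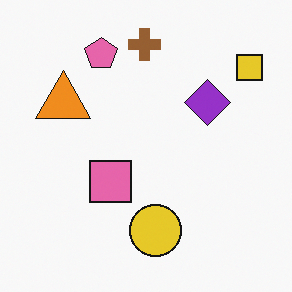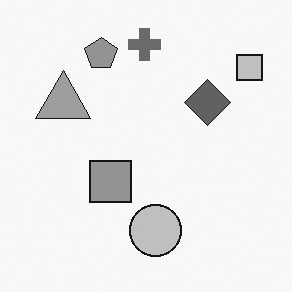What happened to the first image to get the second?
The transformation is: converted to grayscale.

All color is removed — every shape is now a shade of grey.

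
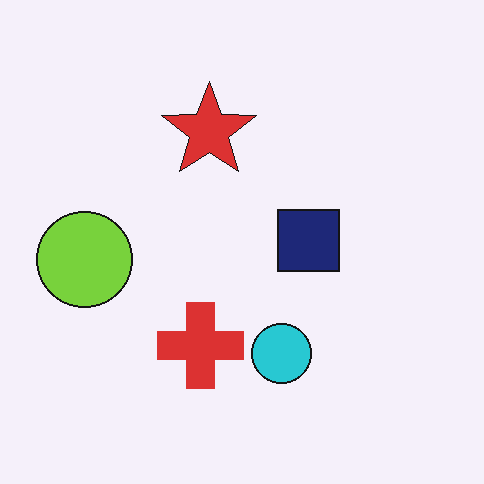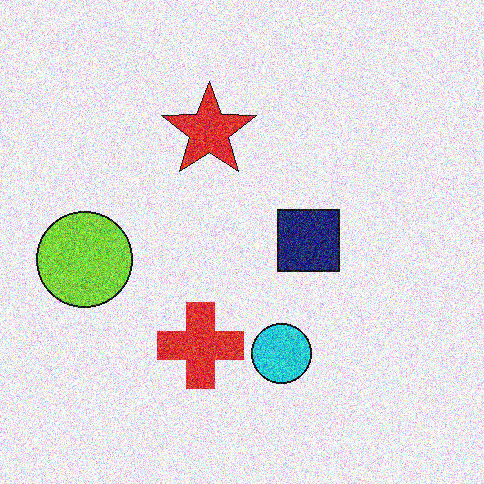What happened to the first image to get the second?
The second image is the first degraded with strong gaussian noise.

Random speckle covers the whole image, including the flat background.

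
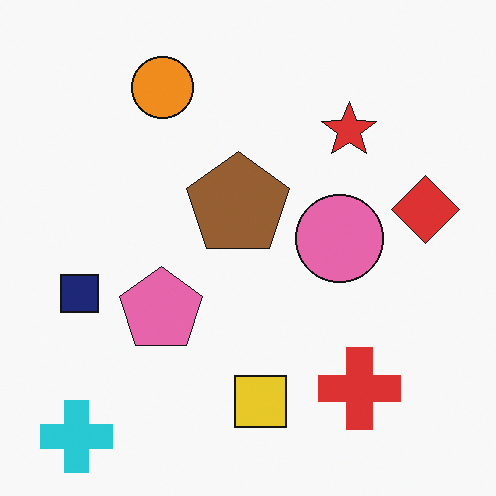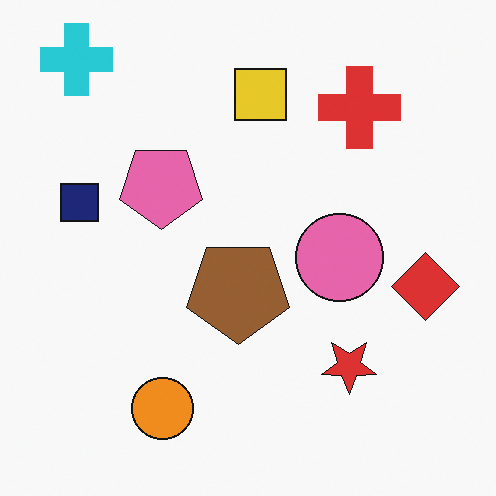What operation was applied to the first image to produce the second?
It was flipped vertically (top ↔ bottom).

The cyan cross is in the bottom-left of the first image and the top-left of the second — shapes on opposite sides of the horizontal midline have swapped in a mirror flip.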